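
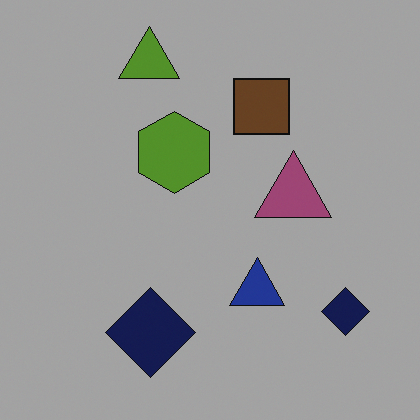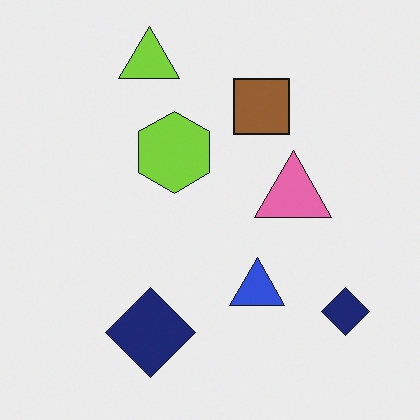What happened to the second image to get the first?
The image was darkened a lot.

Every pixel — background and shapes alike — is uniformly darkened.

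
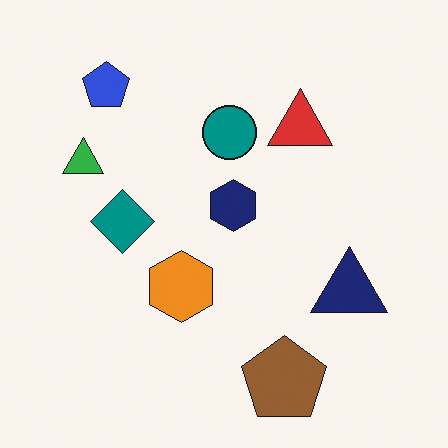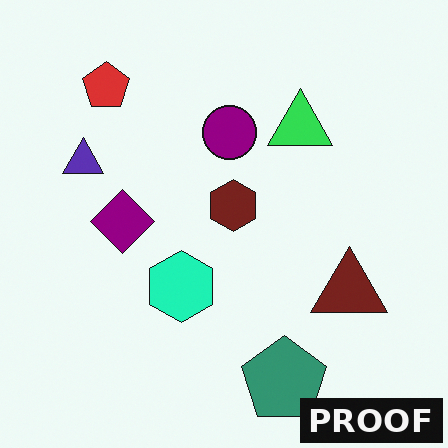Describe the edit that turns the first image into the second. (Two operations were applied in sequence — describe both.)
The second image is the first hue-shifted through roughly a third of the color wheel, then watermarked with the text "PROOF" in the lower-right corner.

Every shape's color has rotated by the same amount around the hue wheel — a uniform hue shift. A dark label reading "PROOF" appears in the lower-right corner.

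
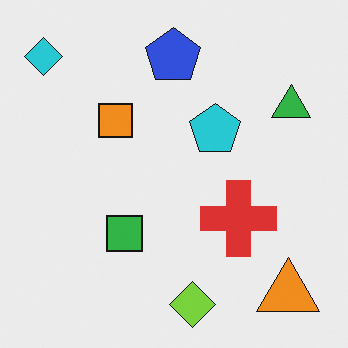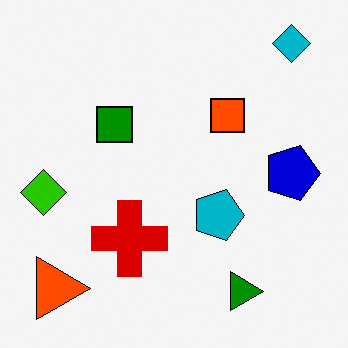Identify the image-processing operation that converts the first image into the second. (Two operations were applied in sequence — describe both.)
The transformation is: given much higher contrast, then rotated 90° clockwise.

Tones are pushed away from mid-grey across the whole image — a global contrast change. The cyan diamond sits in the top-left of the first image and the top-right of the second — consistent with a whole-image 90° clockwise rotation.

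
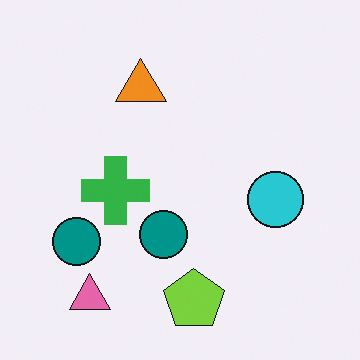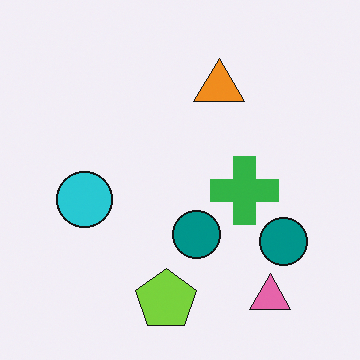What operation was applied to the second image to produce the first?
The image was flipped horizontally (left ↔ right).

The cyan circle is in the left of the second image and the right of the first — shapes on opposite sides of the vertical midline have swapped in a mirror flip.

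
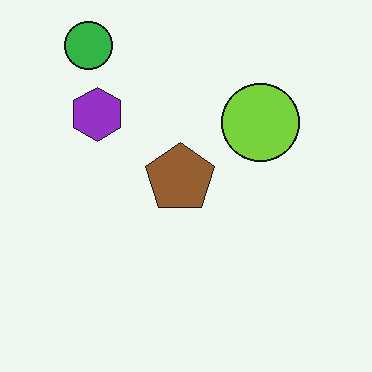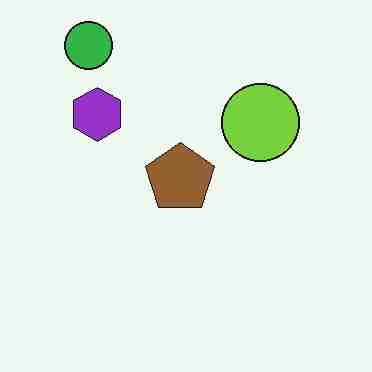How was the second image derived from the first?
The image was heavily JPEG-compressed with obvious blocking artifacts.

Blocky 8×8 compression artifacts appear around shape edges and the flat background shows ringing — characteristic JPEG degradation.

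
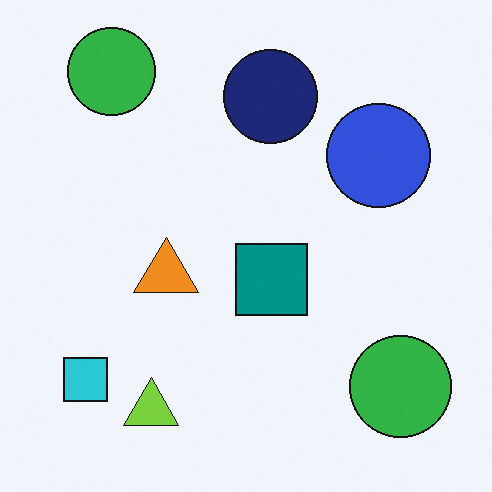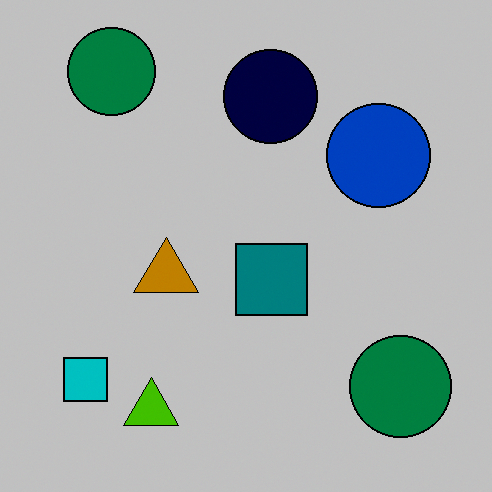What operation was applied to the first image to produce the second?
Aggressively posterized.

Each flat color has snapped to a coarser quantized level — most visibly, the near-white background has dropped to a flat grey.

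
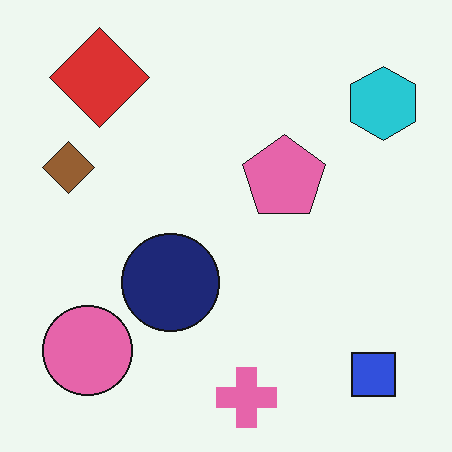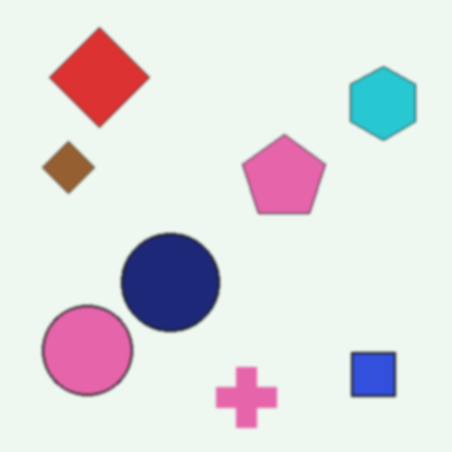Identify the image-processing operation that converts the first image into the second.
This is the original image given a subtle gaussian blur.

Shape edges and outlines are uniformly softened across the whole image.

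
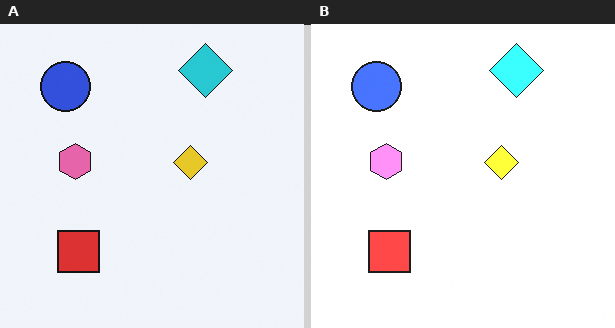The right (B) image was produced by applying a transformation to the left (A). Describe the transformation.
The transformation is: noticeably brightened.

Every pixel — background and shapes alike — is uniformly brightened.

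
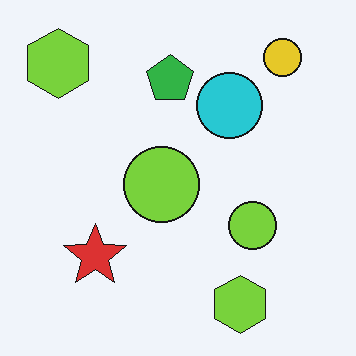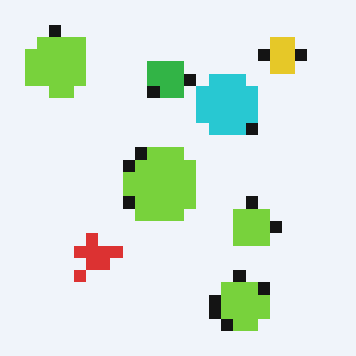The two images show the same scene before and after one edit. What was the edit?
It was coarsely pixelated.

Shapes are reduced to large square blocks; fine edges and outlines are lost — a downscale-then-upscale (mosaic) effect.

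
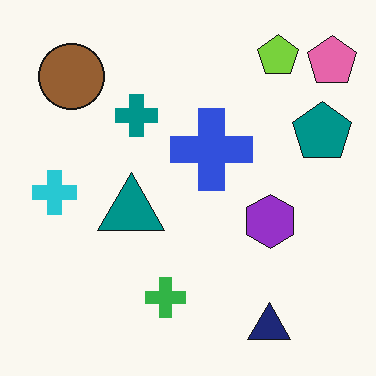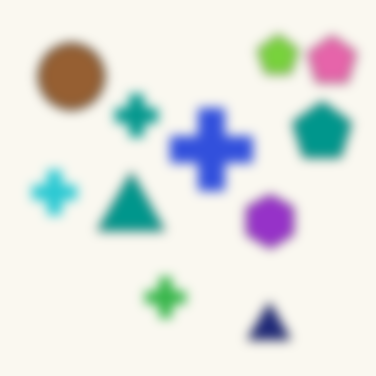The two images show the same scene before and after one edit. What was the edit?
The second image is the first heavily blurred.

Shape edges and outlines are uniformly softened across the whole image.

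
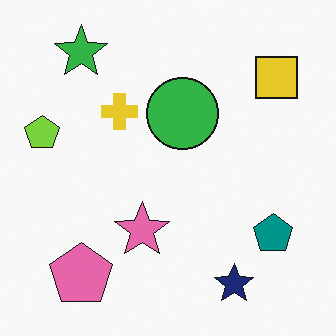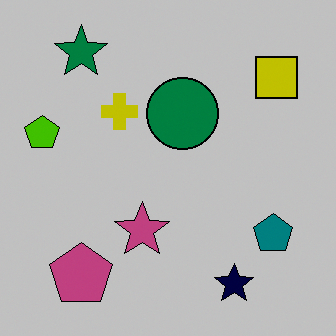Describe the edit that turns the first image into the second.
It was aggressively posterized.

Each flat color has snapped to a coarser quantized level — most visibly, the near-white background has dropped to a flat grey.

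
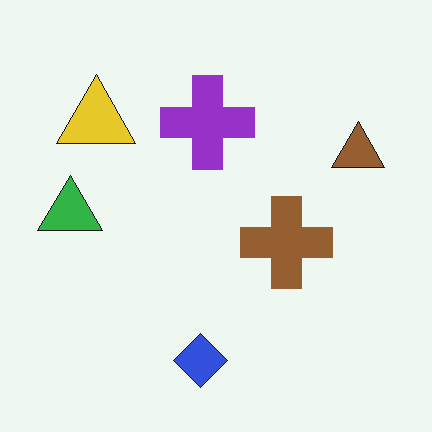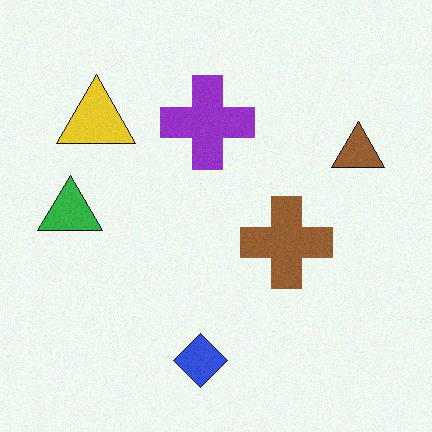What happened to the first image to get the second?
This is the original image degraded with light additive noise.

Random speckle covers the whole image, including the flat background.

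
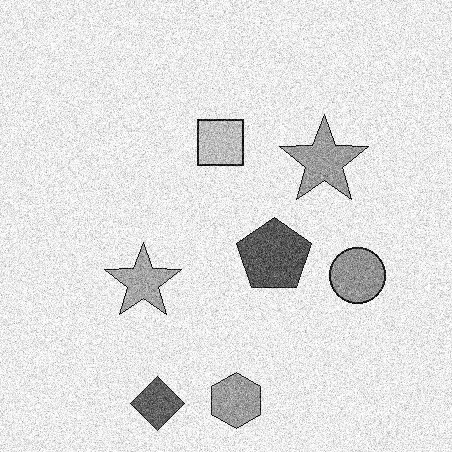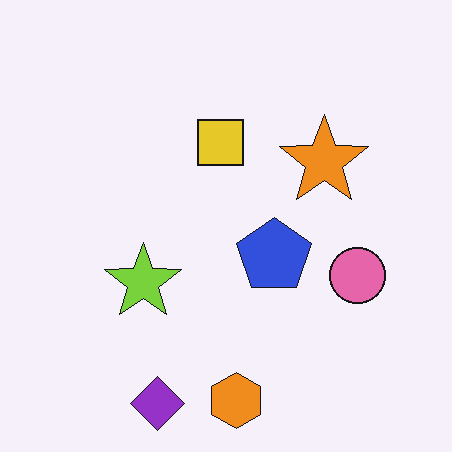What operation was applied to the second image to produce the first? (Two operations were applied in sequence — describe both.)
The transformation is: degraded with strong gaussian noise, then converted to grayscale.

Random speckle covers the whole image, including the flat background. All color is removed — every shape is now a shade of grey.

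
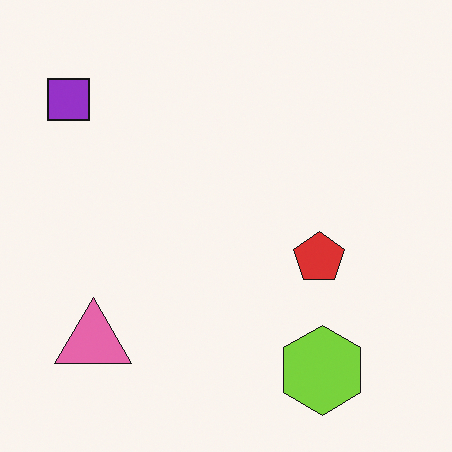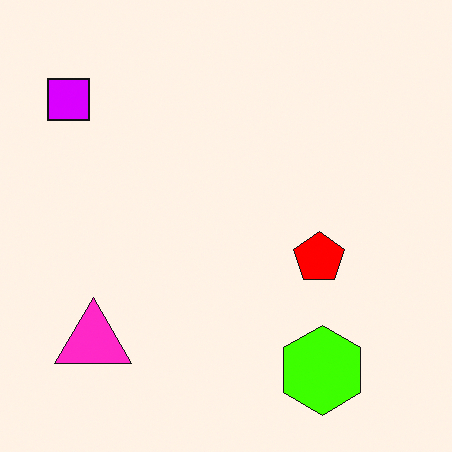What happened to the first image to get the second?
This is the original image heavily oversaturated.

All colors are more vivid — a global saturation change.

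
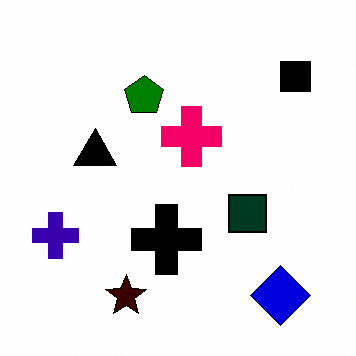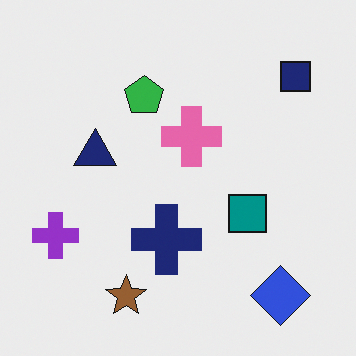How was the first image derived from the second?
The first image is the second given much higher contrast.

Tones are pushed away from mid-grey across the whole image — a global contrast change.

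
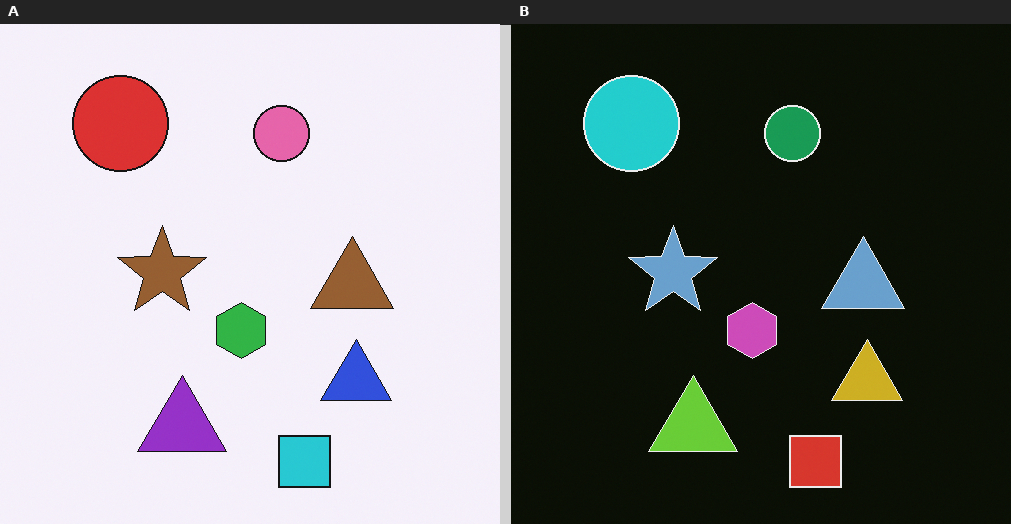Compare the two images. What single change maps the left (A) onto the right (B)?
Color-inverted (negative).

The light background has become dark and every shape's color is its complement — a photographic negative.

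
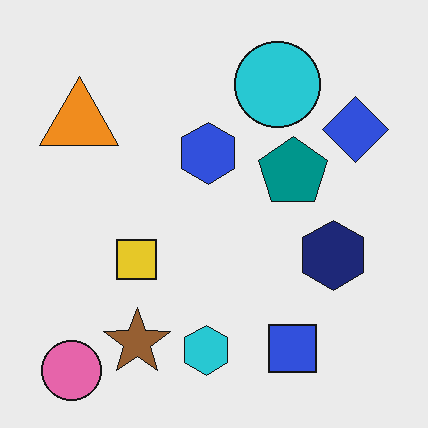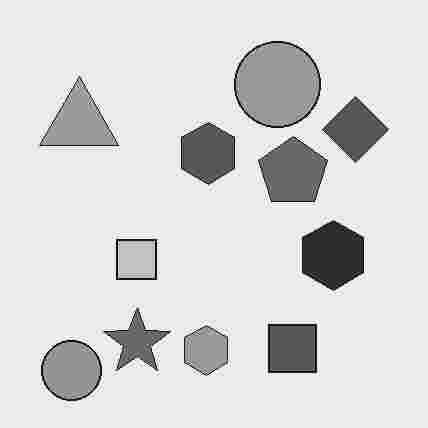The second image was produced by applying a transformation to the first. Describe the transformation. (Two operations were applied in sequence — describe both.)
The transformation is: converted to grayscale, then degraded with heavy JPEG compression.

All color is removed — every shape is now a shade of grey. Blocky 8×8 compression artifacts appear around shape edges and the flat background shows ringing — characteristic JPEG degradation.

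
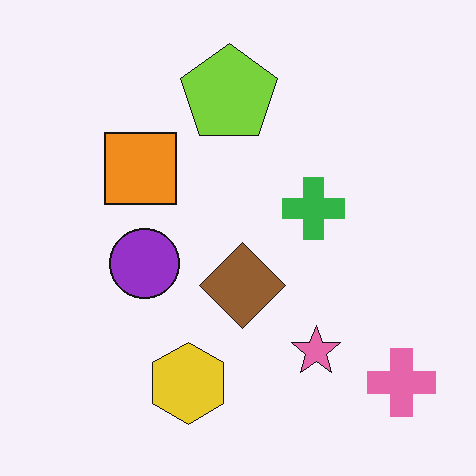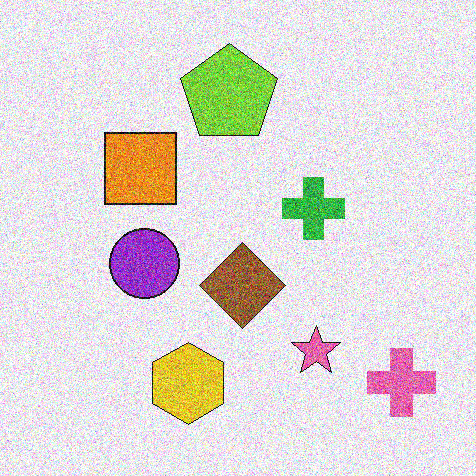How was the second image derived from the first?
The second image is the first degraded with heavy additive noise.

Random speckle covers the whole image, including the flat background.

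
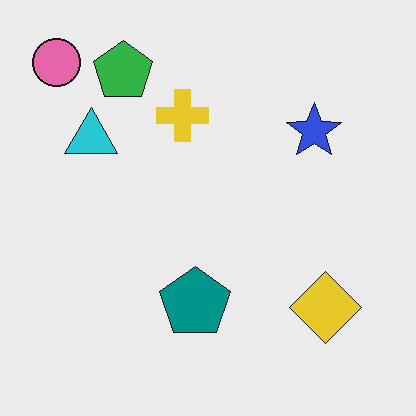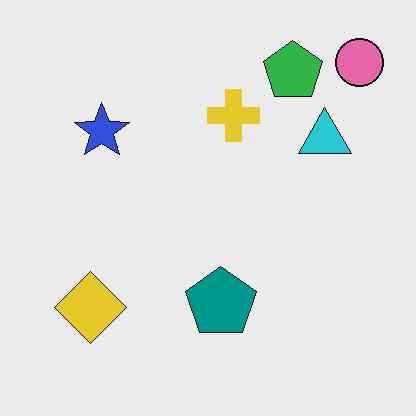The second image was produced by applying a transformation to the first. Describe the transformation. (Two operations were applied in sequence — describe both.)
The image was JPEG-compressed with visible artifacts, then flipped horizontally (left ↔ right).

Blocky 8×8 compression artifacts appear around shape edges and the flat background shows ringing — characteristic JPEG degradation. The pink circle is in the top-left of the first image and the top-right of the second — shapes on opposite sides of the vertical midline have swapped in a mirror flip.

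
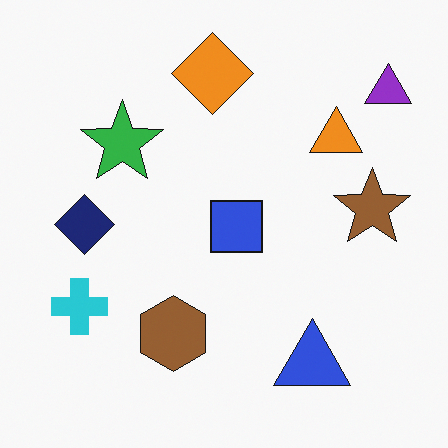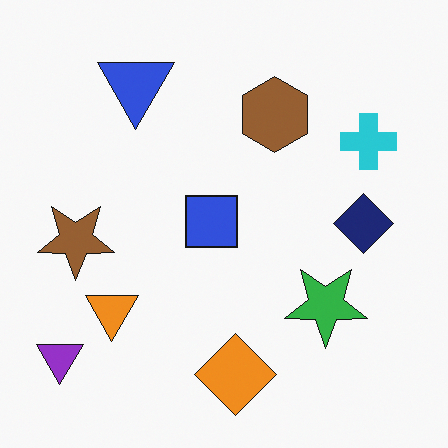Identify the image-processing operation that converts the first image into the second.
The image was rotated 180°.

The purple triangle sits in the top-right of the first image and the bottom-left of the second — consistent with a whole-image 180° rotation.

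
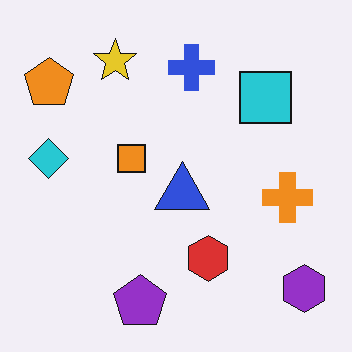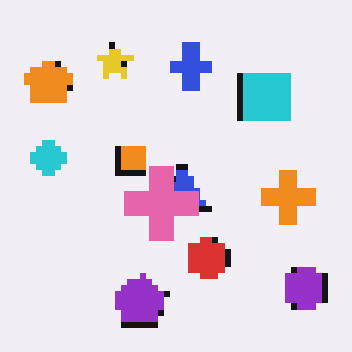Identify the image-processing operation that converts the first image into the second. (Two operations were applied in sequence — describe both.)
The transformation is: moderately pixelated, then overlaid with an additional pink cross.

Shapes are reduced to large square blocks; fine edges and outlines are lost — a downscale-then-upscale (mosaic) effect. A pink cross appears in the second image that is absent from the first.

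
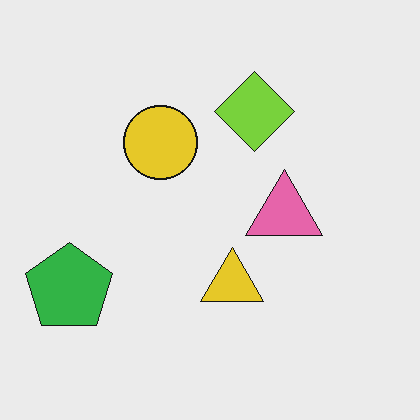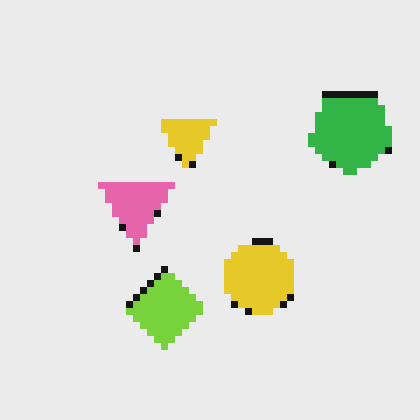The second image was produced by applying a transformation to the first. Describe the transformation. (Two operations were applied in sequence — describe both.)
The image was moderately pixelated, then rotated 180°.

Shapes are reduced to large square blocks; fine edges and outlines are lost — a downscale-then-upscale (mosaic) effect. The green pentagon sits in the bottom-left of the first image and the top-right of the second — consistent with a whole-image 180° rotation.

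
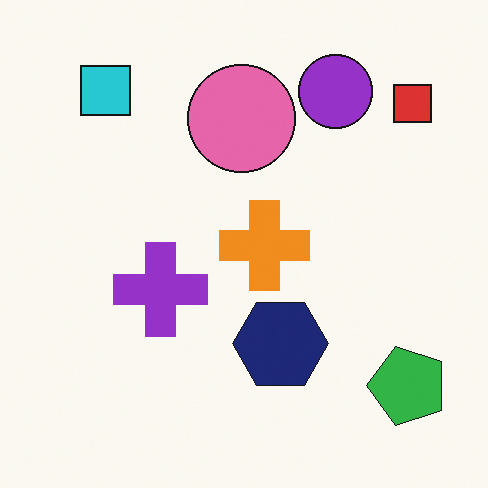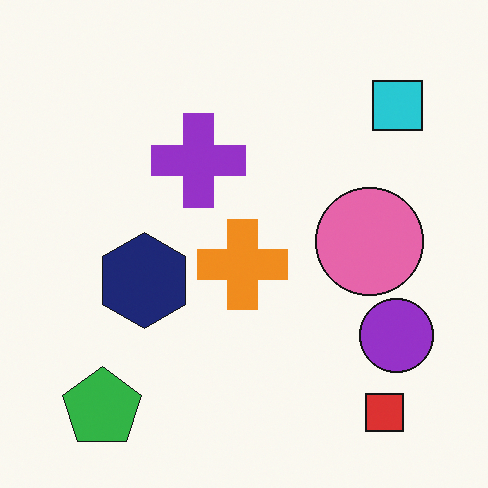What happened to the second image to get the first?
It was rotated 90° counter-clockwise.

The red square sits in the bottom-right of the second image and the top-right of the first — consistent with a whole-image 90° counter-clockwise rotation.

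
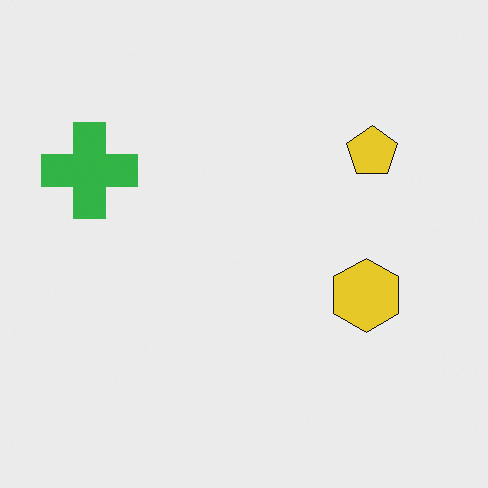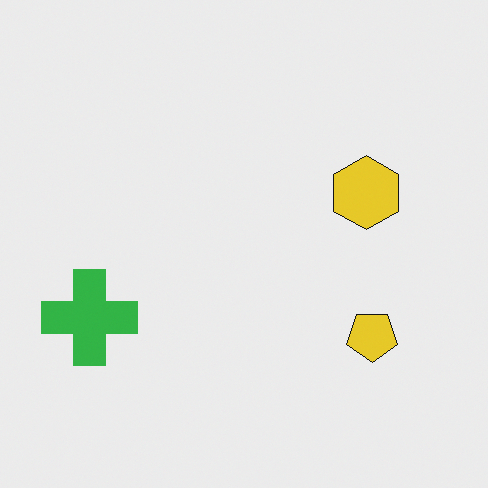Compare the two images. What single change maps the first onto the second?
The transformation is: flipped vertically (top ↔ bottom).

The yellow pentagon is in the top-right of the first image and the bottom-right of the second — shapes on opposite sides of the horizontal midline have swapped in a mirror flip.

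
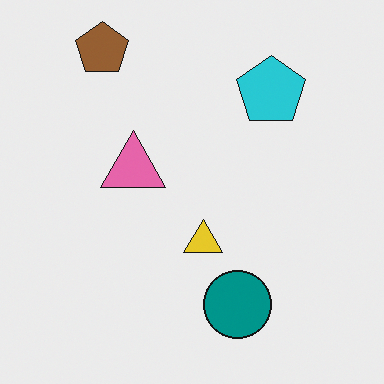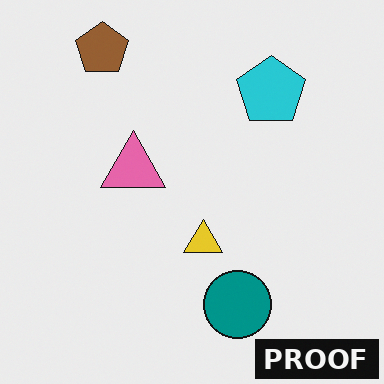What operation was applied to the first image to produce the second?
This is the original image watermarked with the text "PROOF" in the lower-right corner.

A dark label reading "PROOF" appears in the lower-right corner.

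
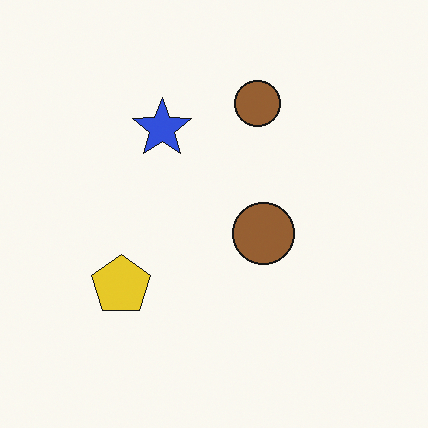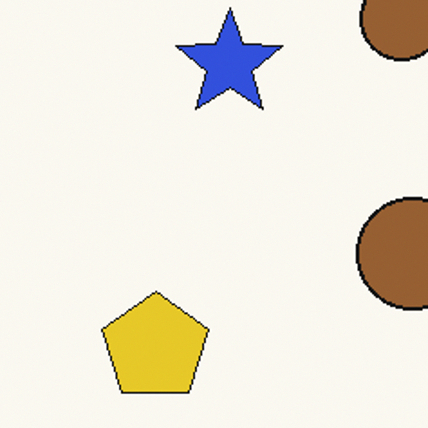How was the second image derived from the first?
The transformation is: cropped to a noticeably smaller region and rescaled.

The visible shapes are larger and the field of view is narrower; shapes near the original edges may be partly or wholly outside the frame — a crop-and-rescale.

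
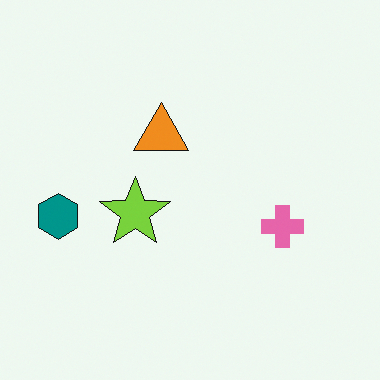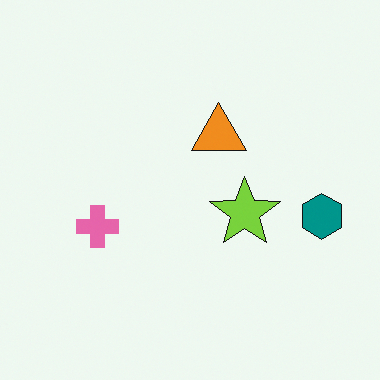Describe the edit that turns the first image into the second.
The second image is the first flipped horizontally (left ↔ right).

The teal hexagon is in the left of the first image and the right of the second — shapes on opposite sides of the vertical midline have swapped in a mirror flip.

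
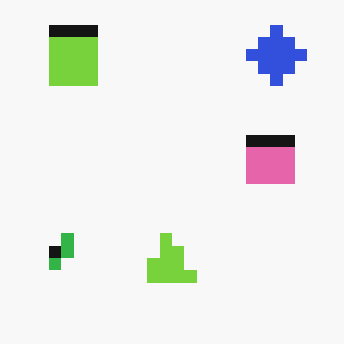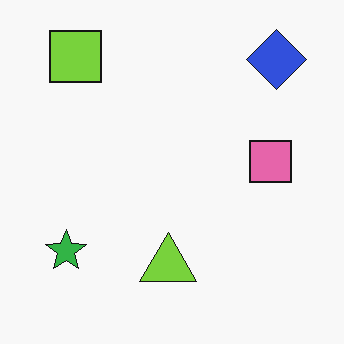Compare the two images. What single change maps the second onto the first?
The image was coarsely pixelated.

Shapes are reduced to large square blocks; fine edges and outlines are lost — a downscale-then-upscale (mosaic) effect.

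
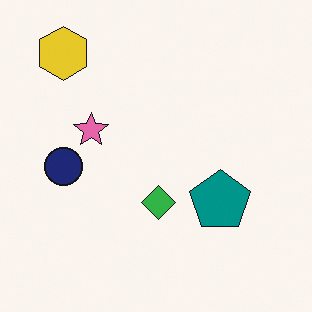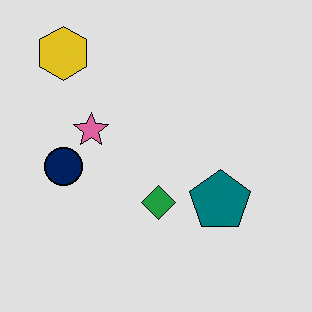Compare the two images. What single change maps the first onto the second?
Moderately posterized.

Each flat color has snapped to a coarser quantized level — most visibly, the near-white background has dropped to a flat grey.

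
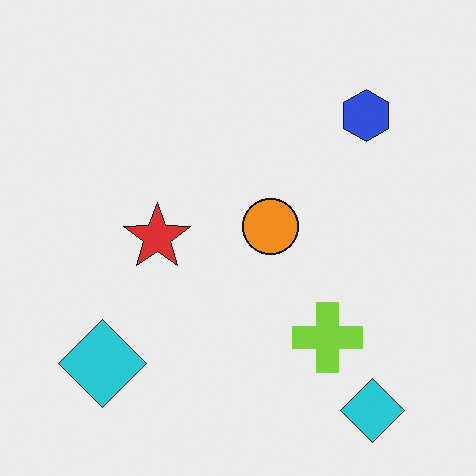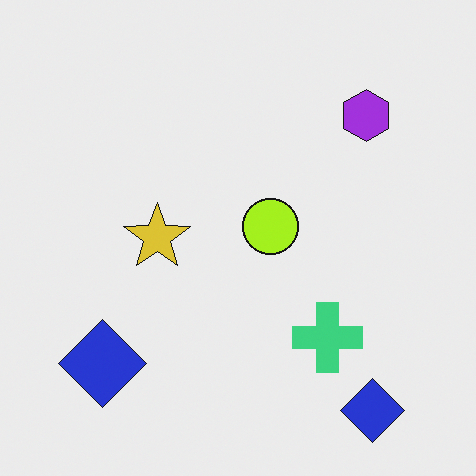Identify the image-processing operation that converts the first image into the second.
The image was hue-shifted by a small amount.

Every shape's color has rotated by the same amount around the hue wheel — a uniform hue shift.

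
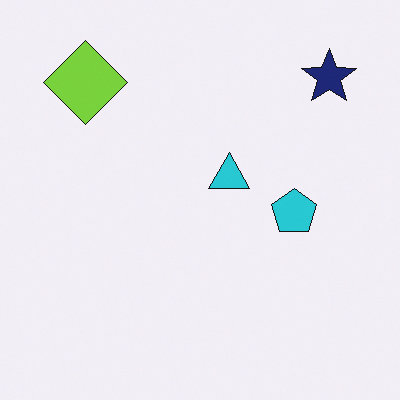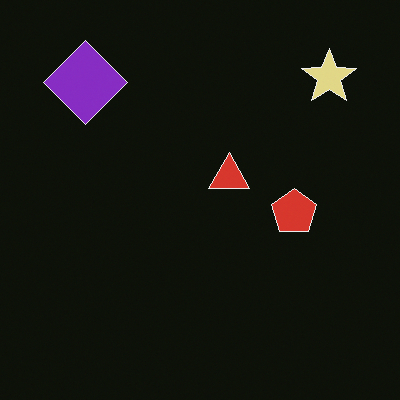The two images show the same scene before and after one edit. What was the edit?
The second image is the first color-inverted (negative).

The light background has become dark and every shape's color is its complement — a photographic negative.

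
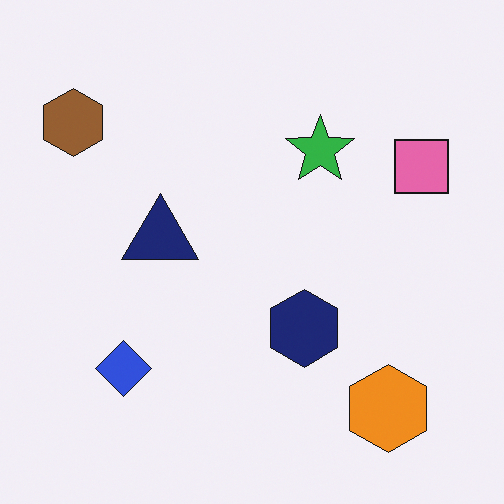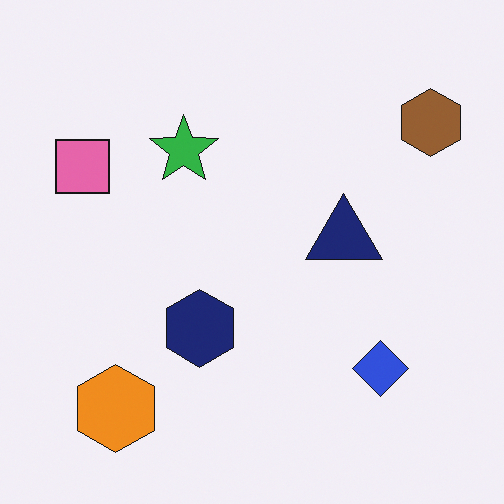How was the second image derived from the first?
Flipped horizontally (left ↔ right).

The brown hexagon is in the top-left of the first image and the top-right of the second — shapes on opposite sides of the vertical midline have swapped in a mirror flip.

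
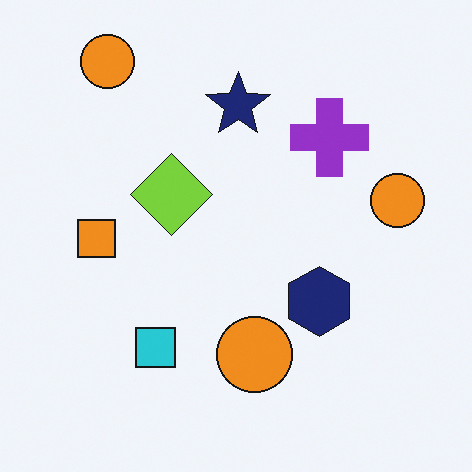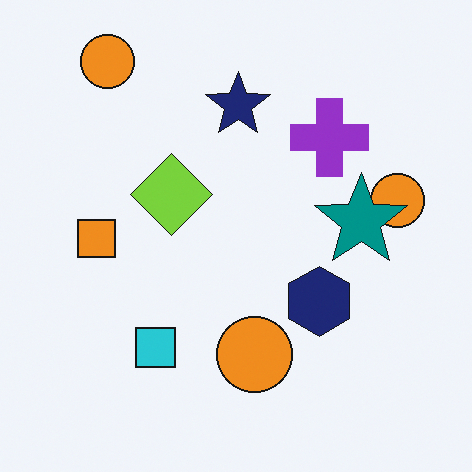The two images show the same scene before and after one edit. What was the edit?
The transformation is: overlaid with an additional teal star.

A teal star appears in the second image that is absent from the first.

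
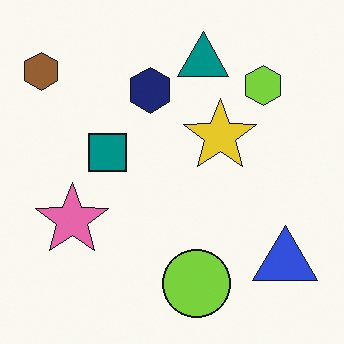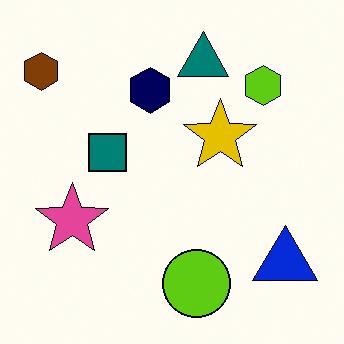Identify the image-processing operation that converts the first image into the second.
The second image is the first given slightly increased contrast.

Tones are pushed away from mid-grey across the whole image — a global contrast change.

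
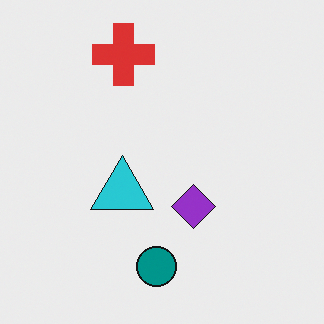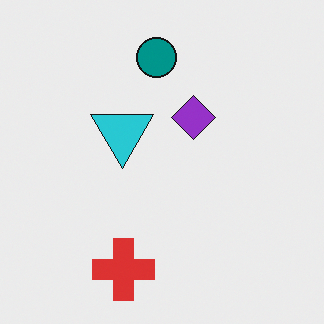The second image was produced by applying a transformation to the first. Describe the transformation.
The second image is the first flipped vertically (top ↔ bottom).

The red cross is in the top of the first image and the bottom of the second — shapes on opposite sides of the horizontal midline have swapped in a mirror flip.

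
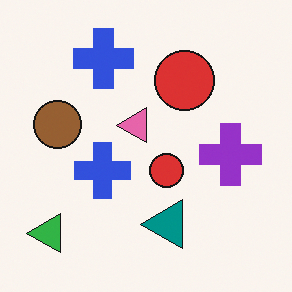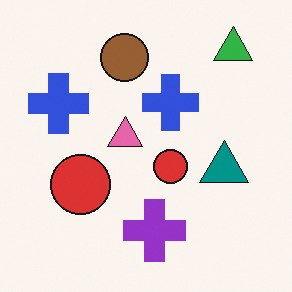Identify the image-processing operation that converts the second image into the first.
Transposed (reflected across the top-left ↔ bottom-right diagonal).

Shapes have swapped their row and column positions — what was in the top-right is now in the bottom-left — a diagonal reflection.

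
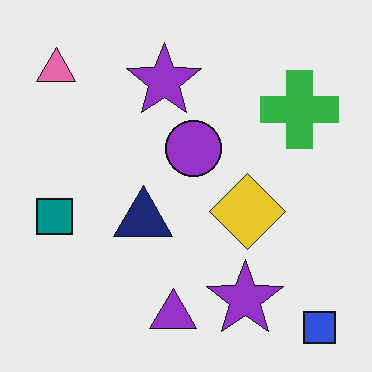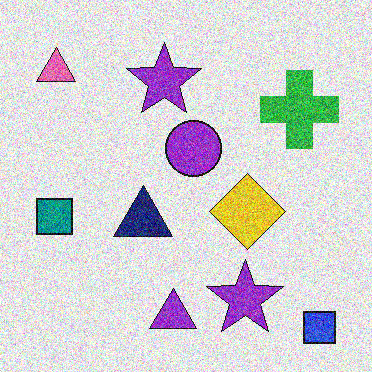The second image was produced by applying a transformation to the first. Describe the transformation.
This is the original image degraded with a thick layer of grain.

Random speckle covers the whole image, including the flat background.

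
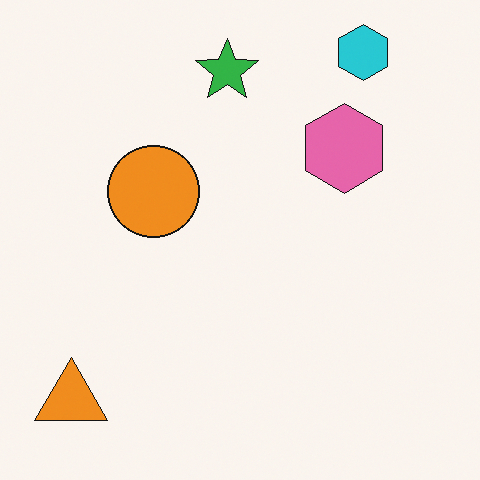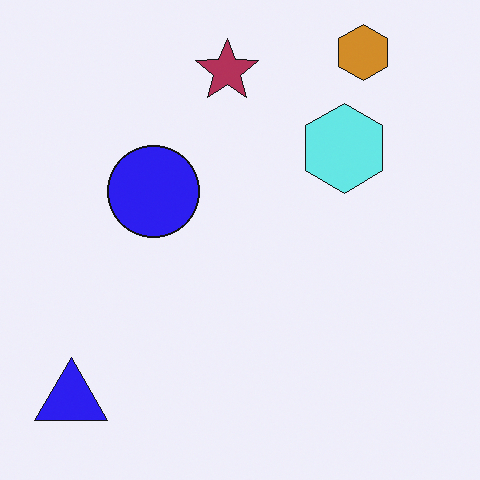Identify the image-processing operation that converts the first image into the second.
Hue-shifted by a large amount.

Every shape's color has rotated by the same amount around the hue wheel — a uniform hue shift.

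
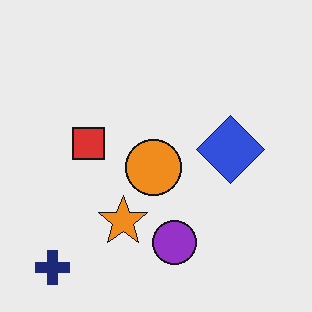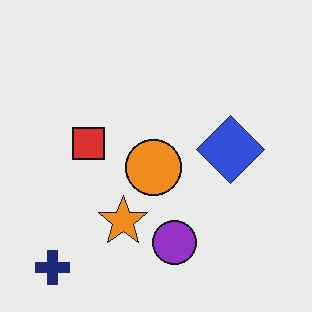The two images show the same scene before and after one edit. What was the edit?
It was JPEG-compressed with visible artifacts.

Blocky 8×8 compression artifacts appear around shape edges and the flat background shows ringing — characteristic JPEG degradation.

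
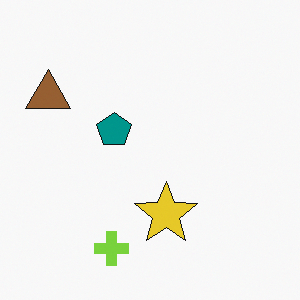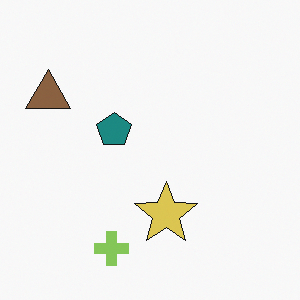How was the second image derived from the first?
This is the original image slightly desaturated.

All colors are more muted and greyish — a global saturation change.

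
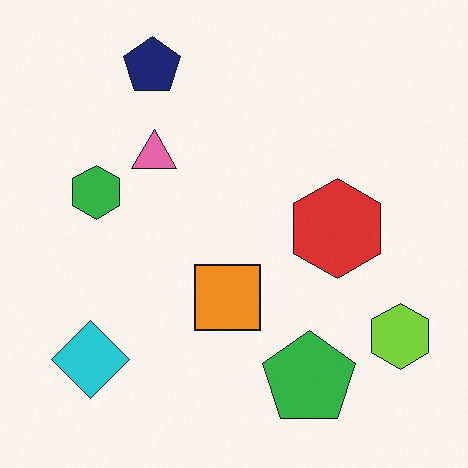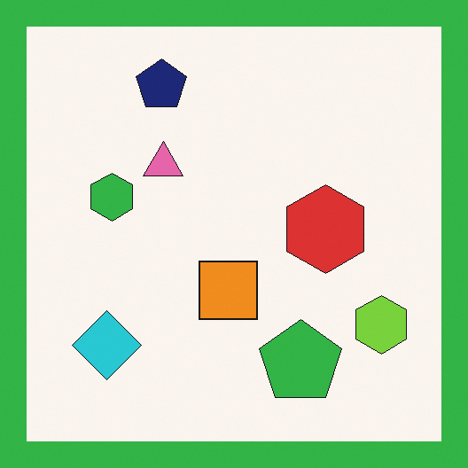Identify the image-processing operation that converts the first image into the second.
The second image is the first framed with a green border.

A solid green frame runs around the edge of the second image, with the content slightly shrunk inside it.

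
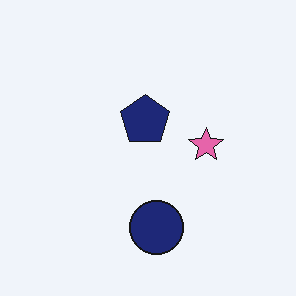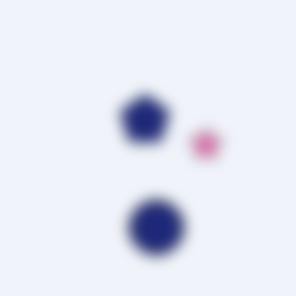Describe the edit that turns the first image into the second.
It was heavily blurred.

Shape edges and outlines are uniformly softened across the whole image.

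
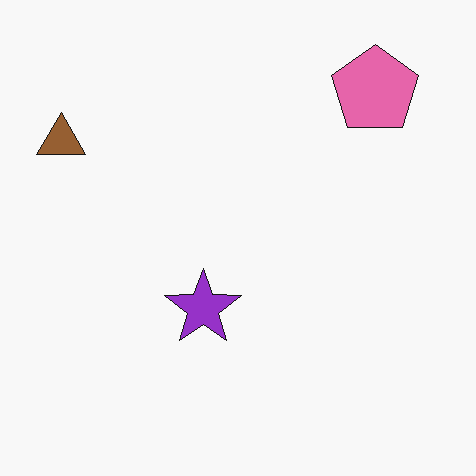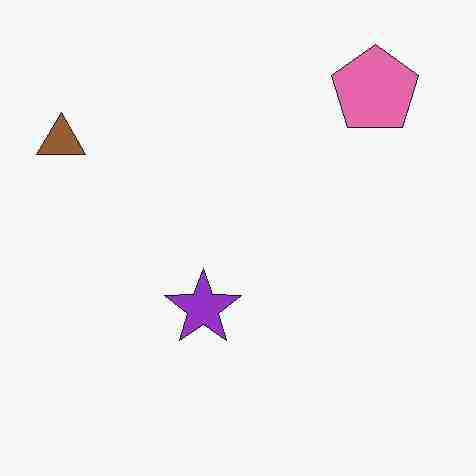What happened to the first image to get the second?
This is the original image degraded with heavy JPEG compression.

Blocky 8×8 compression artifacts appear around shape edges and the flat background shows ringing — characteristic JPEG degradation.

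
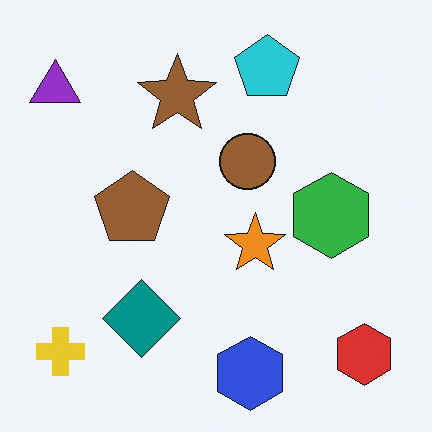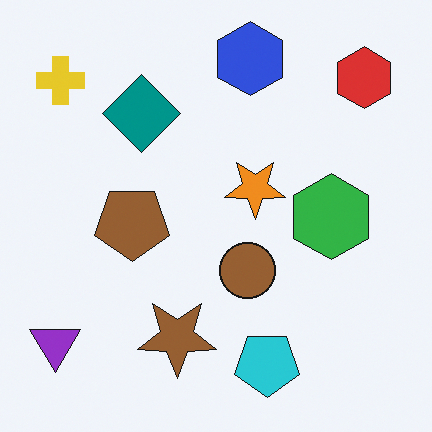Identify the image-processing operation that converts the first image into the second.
The second image is the first flipped vertically (top ↔ bottom).

The blue hexagon is in the bottom of the first image and the top of the second — shapes on opposite sides of the horizontal midline have swapped in a mirror flip.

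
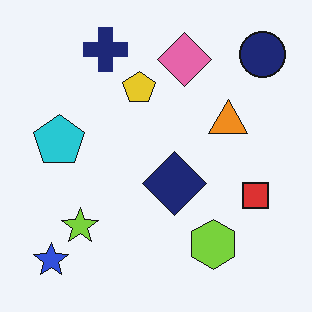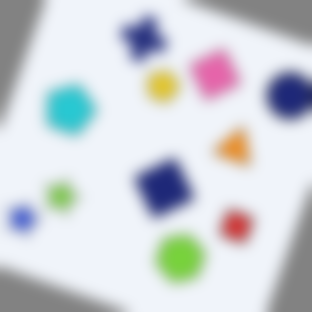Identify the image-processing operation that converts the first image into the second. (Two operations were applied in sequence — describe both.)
The transformation is: rotated clockwise by a clearly visible amount, then strongly gaussian-blurred.

Every shape is tilted by the same angle and the image corners show triangular fill wedges — a whole-image rotation by a non-right angle. Shape edges and outlines are uniformly softened across the whole image.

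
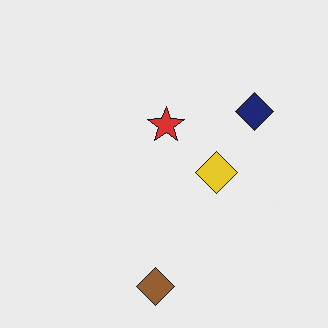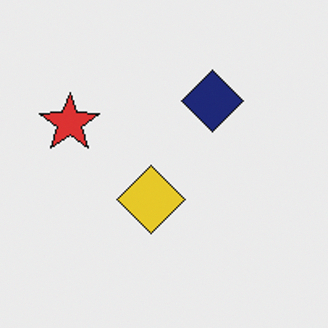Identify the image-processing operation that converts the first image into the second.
It was cropped slightly and scaled back up.

The visible shapes are larger and the field of view is narrower; shapes near the original edges may be partly or wholly outside the frame — a crop-and-rescale.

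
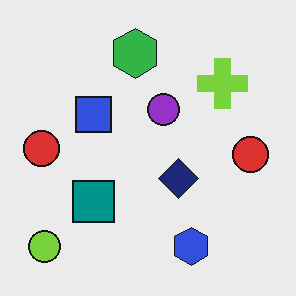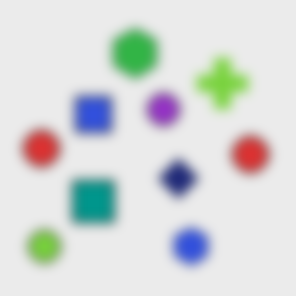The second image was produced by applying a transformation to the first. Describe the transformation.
This is the original image strongly gaussian-blurred.

Shape edges and outlines are uniformly softened across the whole image.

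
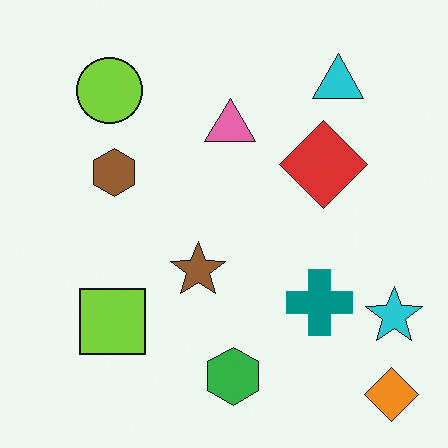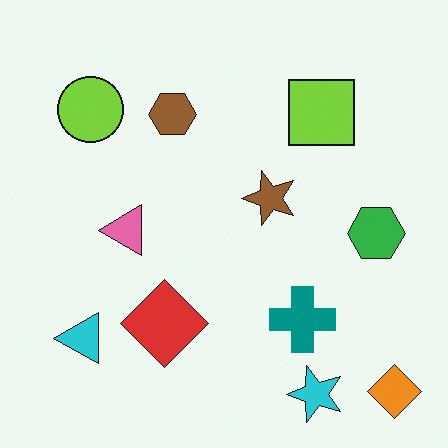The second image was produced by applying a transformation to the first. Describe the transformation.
The image was transposed (reflected across the top-left ↔ bottom-right diagonal).

Shapes have swapped their row and column positions — what was in the top-right is now in the bottom-left — a diagonal reflection.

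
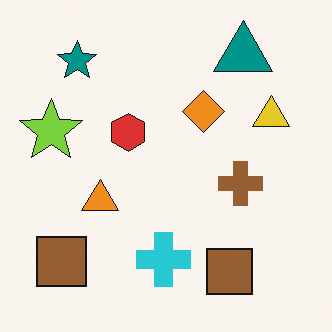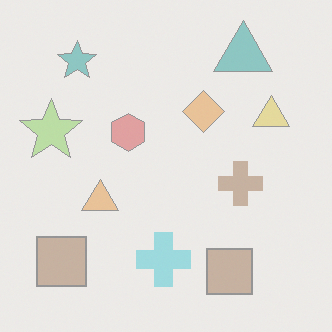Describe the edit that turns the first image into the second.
The second image is the first washed out (contrast reduced).

Tones are pushed toward mid-grey across the whole image — a global contrast change.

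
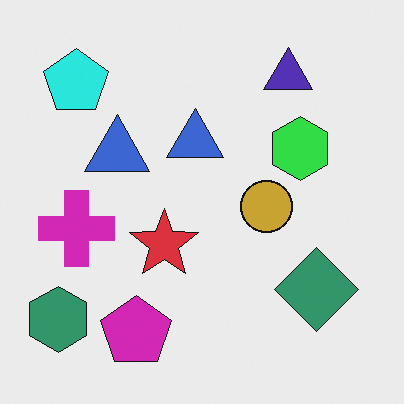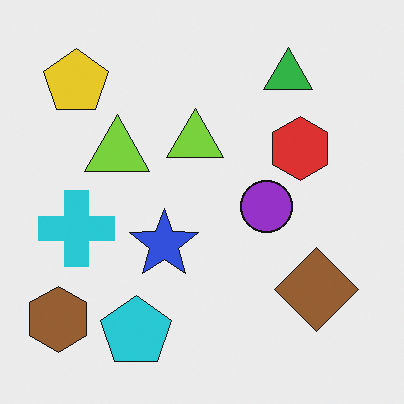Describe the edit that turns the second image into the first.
Hue-shifted through roughly a third of the color wheel.

Every shape's color has rotated by the same amount around the hue wheel — a uniform hue shift.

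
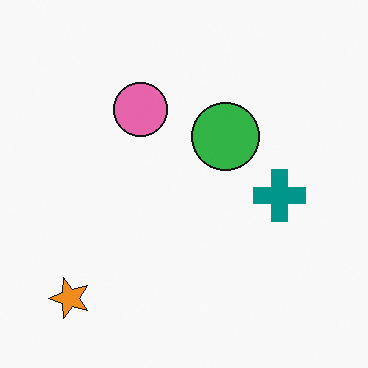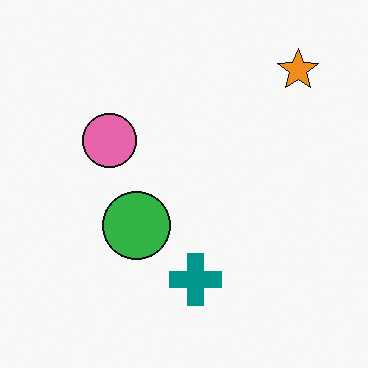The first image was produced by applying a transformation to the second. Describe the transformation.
The transformation is: transposed (reflected across the top-left ↔ bottom-right diagonal).

Shapes have swapped their row and column positions — what was in the top-right is now in the bottom-left — a diagonal reflection.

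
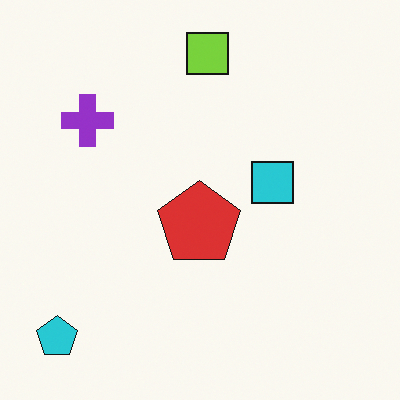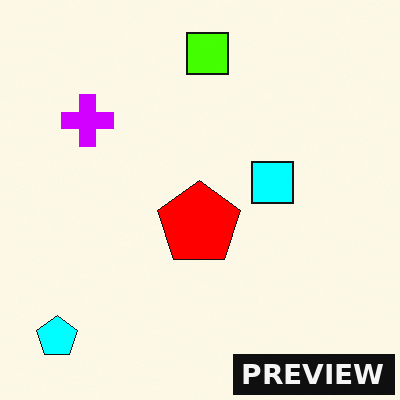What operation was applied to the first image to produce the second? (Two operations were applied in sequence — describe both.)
Heavily oversaturated, then watermarked with the text "PREVIEW" in the lower-right corner.

All colors are more vivid — a global saturation change. A dark label reading "PREVIEW" appears in the lower-right corner.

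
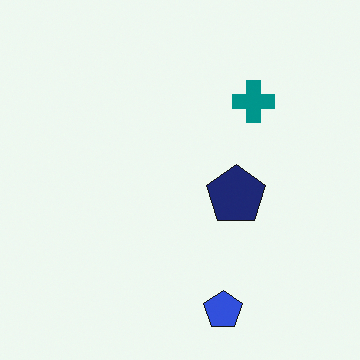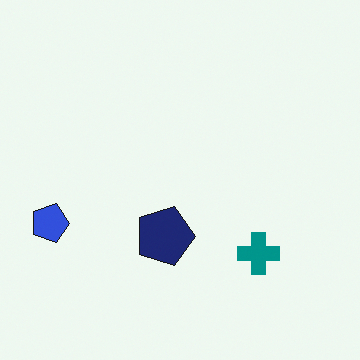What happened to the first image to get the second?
It was rotated 90° clockwise.

The blue pentagon sits in the bottom of the first image and the left of the second — consistent with a whole-image 90° clockwise rotation.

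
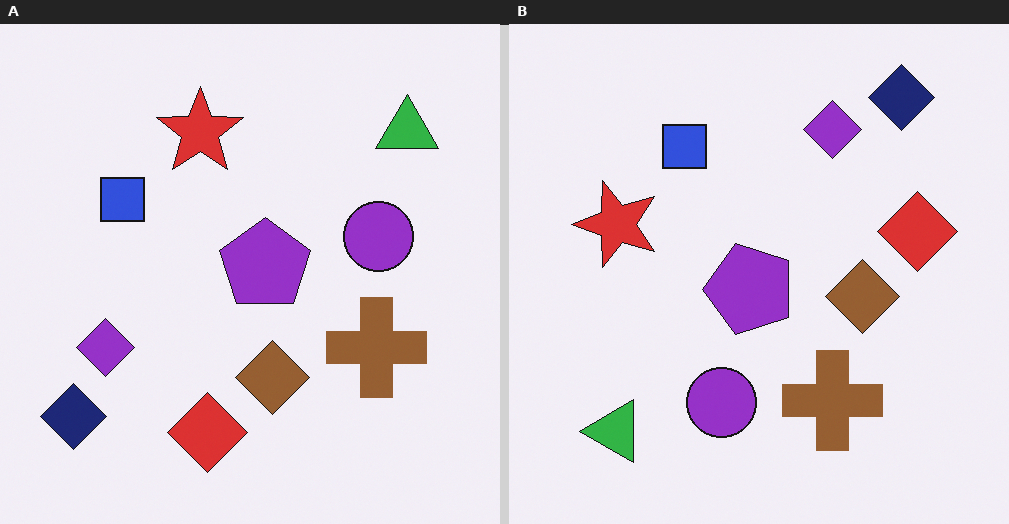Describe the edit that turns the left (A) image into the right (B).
The right (B) image is the left (A) transposed (reflected across the top-left ↔ bottom-right diagonal).

Shapes have swapped their row and column positions — what was in the top-right is now in the bottom-left — a diagonal reflection.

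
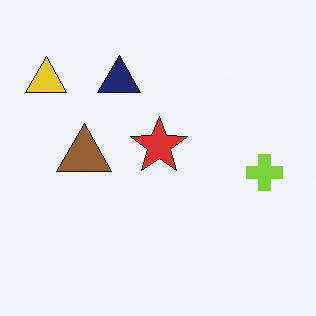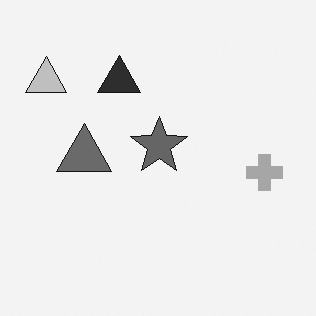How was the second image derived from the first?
Converted to grayscale.

All color is removed — every shape is now a shade of grey.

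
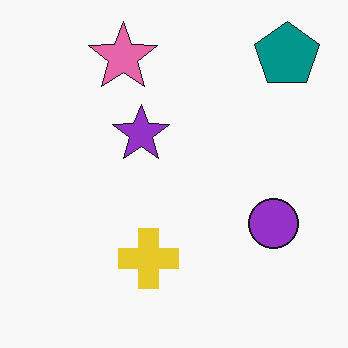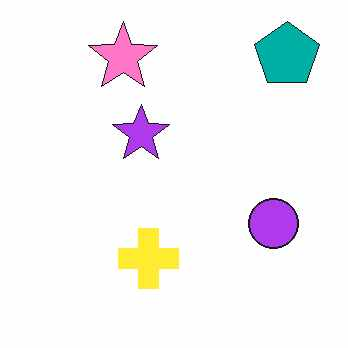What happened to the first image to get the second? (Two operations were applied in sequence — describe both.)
It was brightened a little, then given moderate JPEG compression.

Every pixel — background and shapes alike — is uniformly brightened. Blocky 8×8 compression artifacts appear around shape edges and the flat background shows ringing — characteristic JPEG degradation.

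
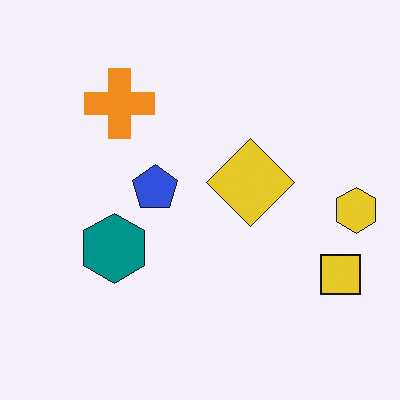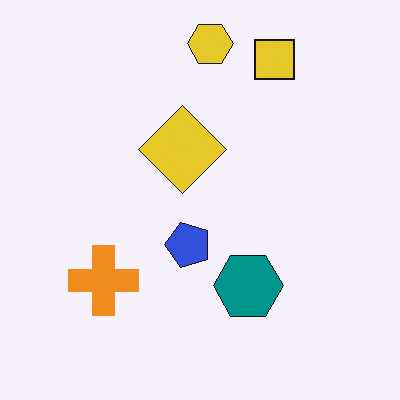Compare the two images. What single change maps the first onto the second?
The image was rotated 90° counter-clockwise.

The yellow square sits in the bottom-right of the first image and the top-right of the second — consistent with a whole-image 90° counter-clockwise rotation.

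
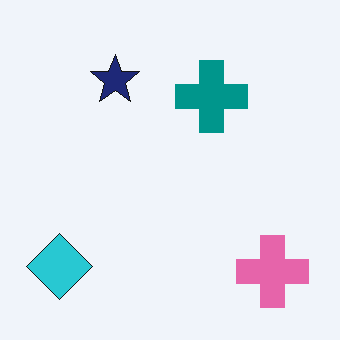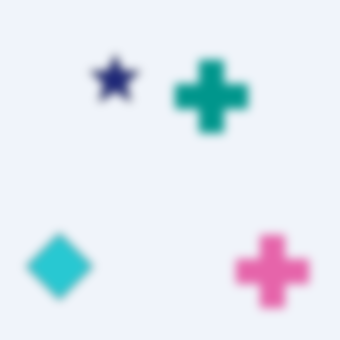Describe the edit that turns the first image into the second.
Noticeably gaussian-blurred.

Shape edges and outlines are uniformly softened across the whole image.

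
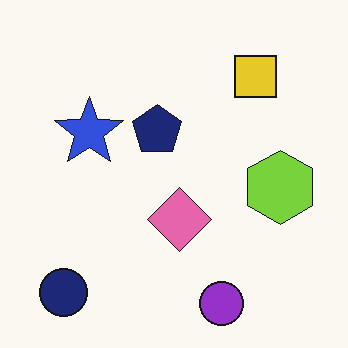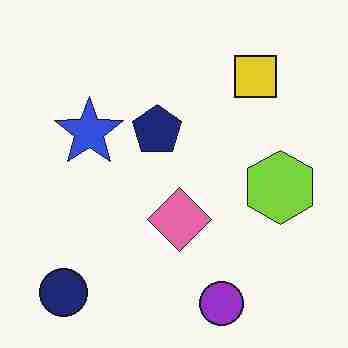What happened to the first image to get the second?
The second image is the first heavily JPEG-compressed with obvious blocking artifacts.

Blocky 8×8 compression artifacts appear around shape edges and the flat background shows ringing — characteristic JPEG degradation.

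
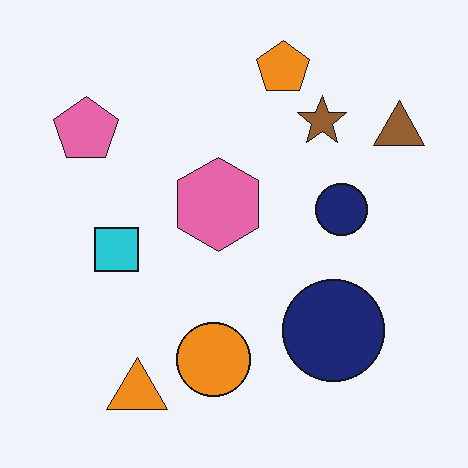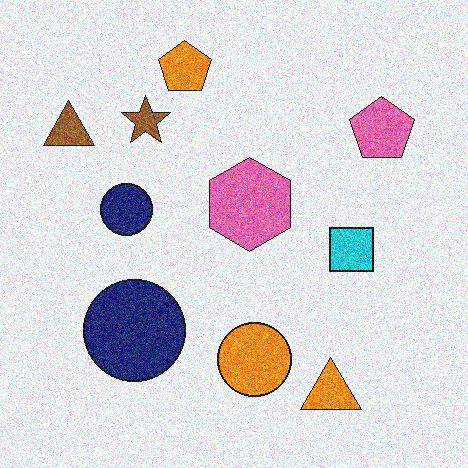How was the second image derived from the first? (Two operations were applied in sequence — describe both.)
The second image is the first flipped horizontally (left ↔ right), then degraded with heavy additive noise.

The brown triangle is in the top-right of the first image and the top-left of the second — shapes on opposite sides of the vertical midline have swapped in a mirror flip. Random speckle covers the whole image, including the flat background.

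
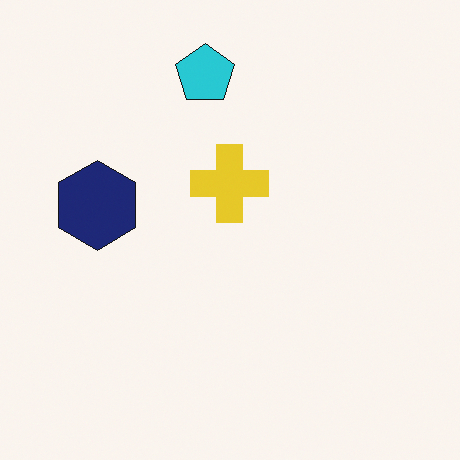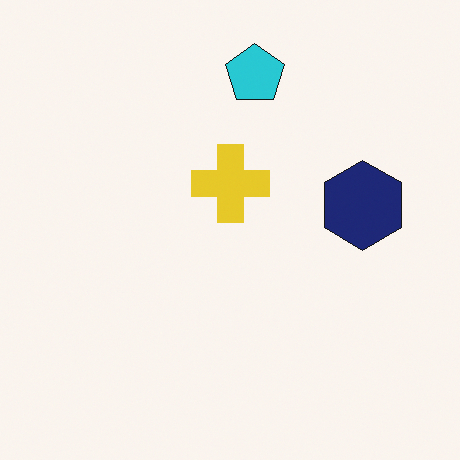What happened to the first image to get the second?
This is the original image flipped horizontally (left ↔ right).

The navy hexagon is in the left of the first image and the right of the second — shapes on opposite sides of the vertical midline have swapped in a mirror flip.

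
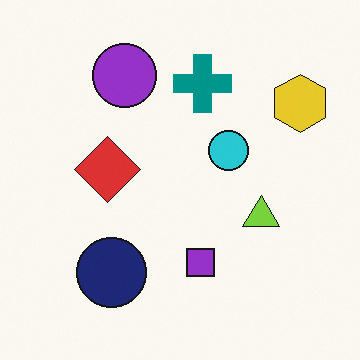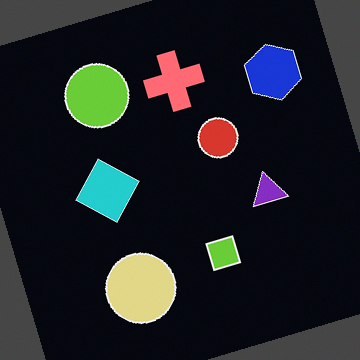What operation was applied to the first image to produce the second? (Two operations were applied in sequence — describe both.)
The second image is the first color-inverted (negative), then rotated counter-clockwise by a moderate amount.

The light background has become dark and every shape's color is its complement — a photographic negative. Every shape is tilted by the same angle and the image corners show triangular fill wedges — a whole-image rotation by a non-right angle.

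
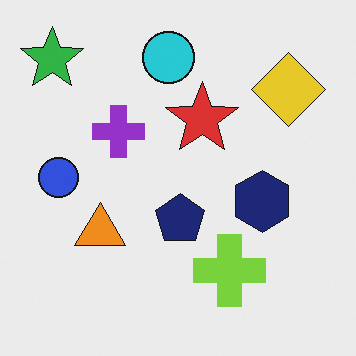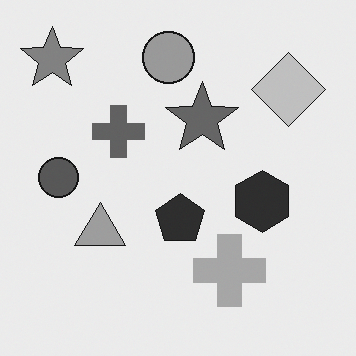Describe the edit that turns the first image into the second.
It was converted to grayscale.

All color is removed — every shape is now a shade of grey.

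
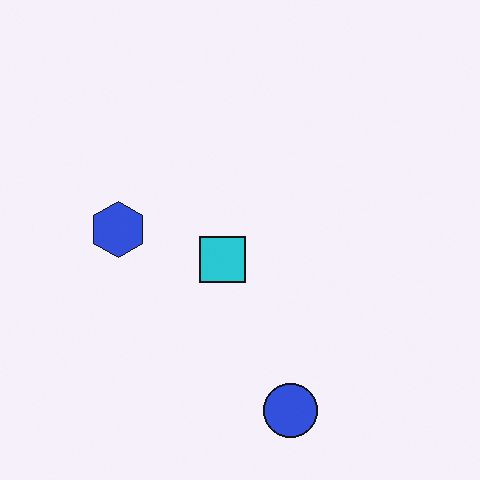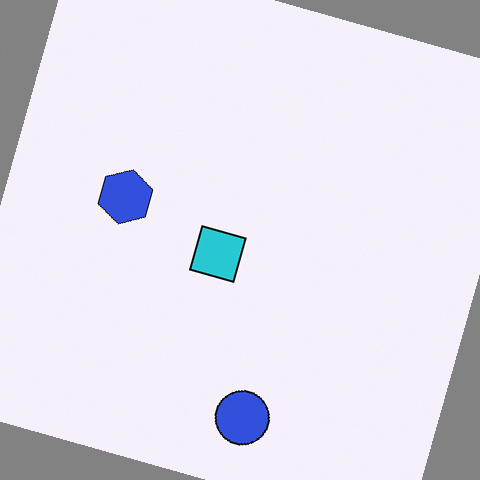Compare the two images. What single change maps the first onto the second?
Rotated clockwise by a moderate amount.

Every shape is tilted by the same angle and the image corners show triangular fill wedges — a whole-image rotation by a non-right angle.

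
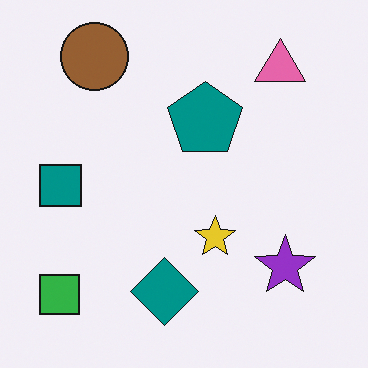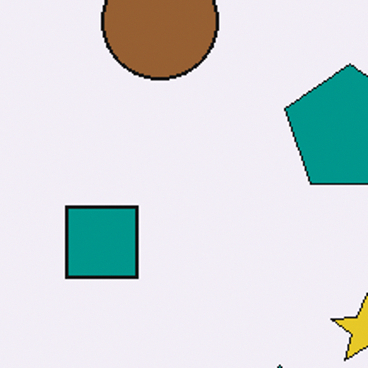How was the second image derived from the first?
It was cropped to a noticeably smaller region and rescaled.

The visible shapes are larger and the field of view is narrower; shapes near the original edges may be partly or wholly outside the frame — a crop-and-rescale.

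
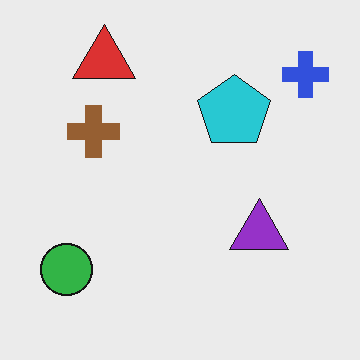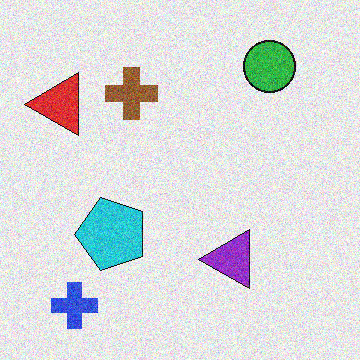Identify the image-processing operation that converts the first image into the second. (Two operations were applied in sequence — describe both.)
The image was transposed (reflected across the top-left ↔ bottom-right diagonal), then degraded with moderate additive noise.

Shapes have swapped their row and column positions — what was in the top-right is now in the bottom-left — a diagonal reflection. Random speckle covers the whole image, including the flat background.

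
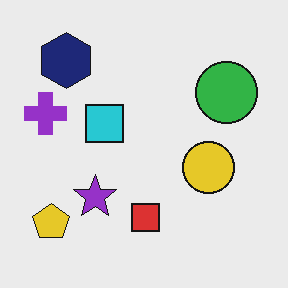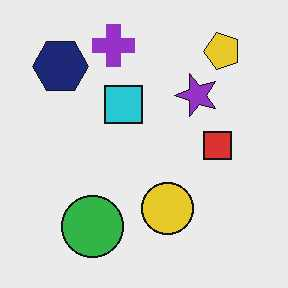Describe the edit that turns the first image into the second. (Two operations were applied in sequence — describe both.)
Transposed (reflected across the top-left ↔ bottom-right diagonal), then JPEG-compressed with visible artifacts.

Shapes have swapped their row and column positions — what was in the top-right is now in the bottom-left — a diagonal reflection. Blocky 8×8 compression artifacts appear around shape edges and the flat background shows ringing — characteristic JPEG degradation.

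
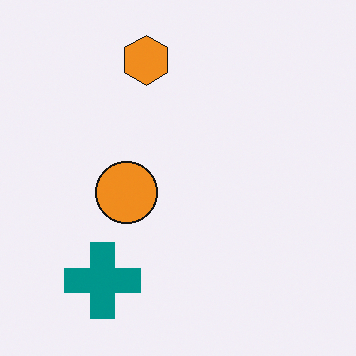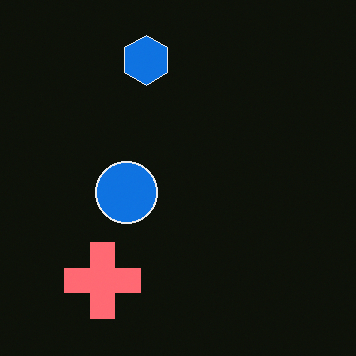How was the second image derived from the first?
The second image is the first color-inverted (negative).

The light background has become dark and every shape's color is its complement — a photographic negative.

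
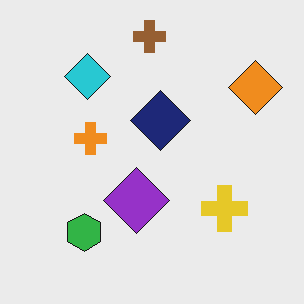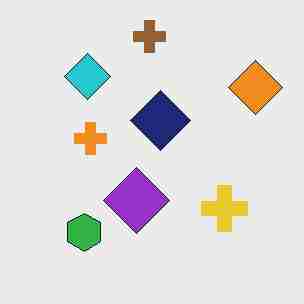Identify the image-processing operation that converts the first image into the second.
The second image is the first heavily JPEG-compressed with obvious blocking artifacts.

Blocky 8×8 compression artifacts appear around shape edges and the flat background shows ringing — characteristic JPEG degradation.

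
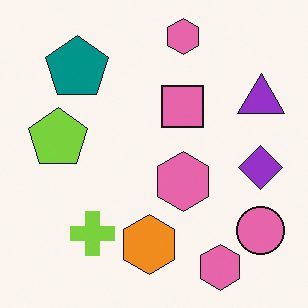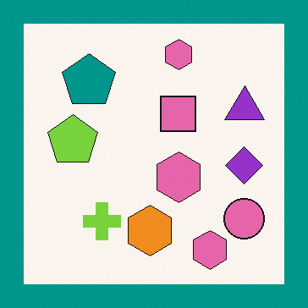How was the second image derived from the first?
It was framed with a teal border.

A solid teal frame runs around the edge of the second image, with the content slightly shrunk inside it.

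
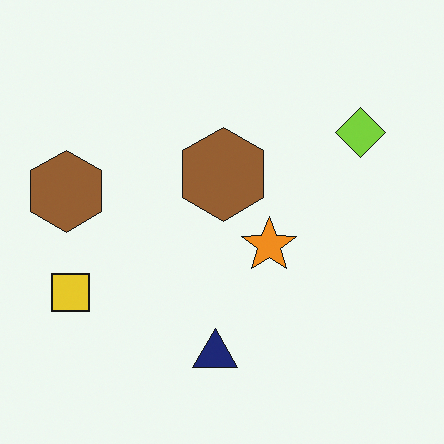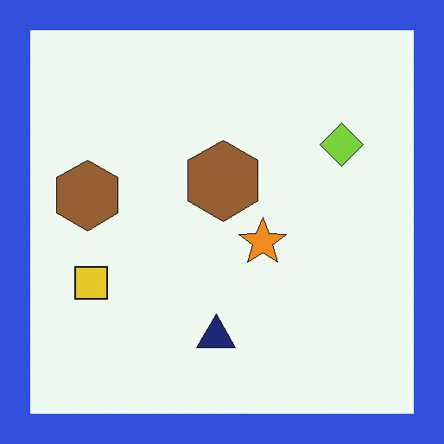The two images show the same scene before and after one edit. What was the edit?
This is the original image framed with a blue border.

A solid blue frame runs around the edge of the second image, with the content slightly shrunk inside it.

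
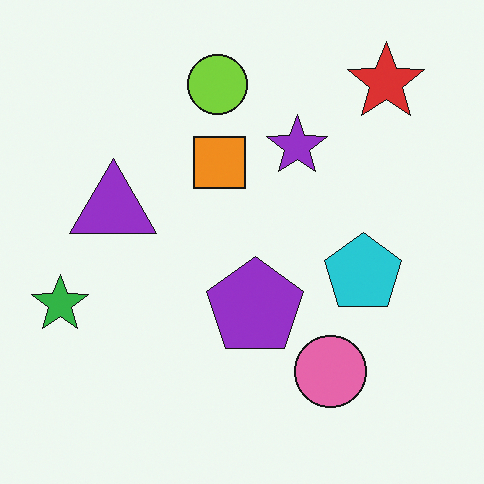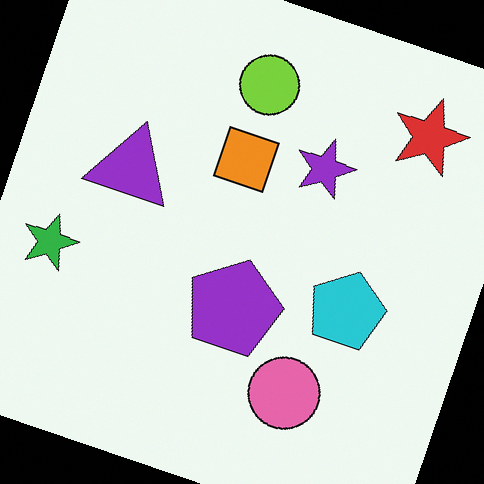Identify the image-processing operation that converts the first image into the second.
The second image is the first rotated clockwise by a moderate amount.

Every shape is tilted by the same angle and the image corners show triangular fill wedges — a whole-image rotation by a non-right angle.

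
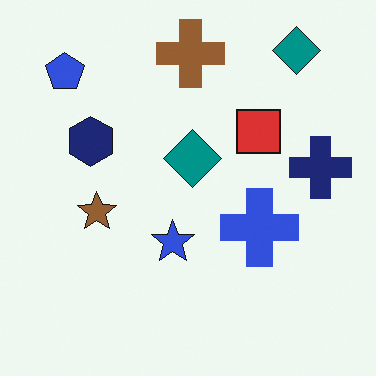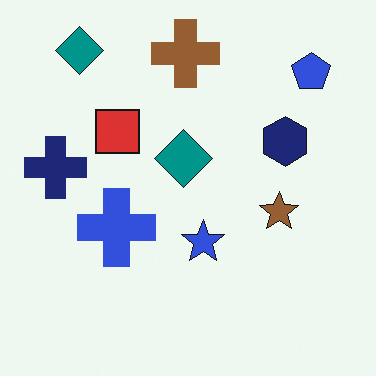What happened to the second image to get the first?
It was flipped horizontally (left ↔ right).

The navy cross is in the left of the second image and the right of the first — shapes on opposite sides of the vertical midline have swapped in a mirror flip.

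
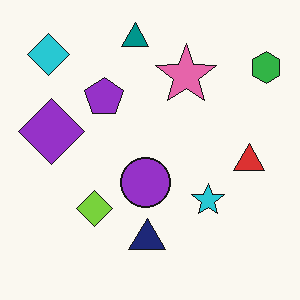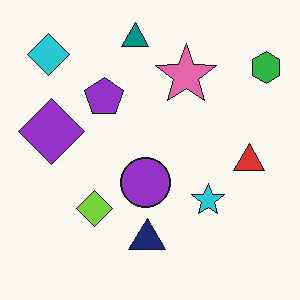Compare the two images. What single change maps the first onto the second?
Given moderate JPEG compression.

Blocky 8×8 compression artifacts appear around shape edges and the flat background shows ringing — characteristic JPEG degradation.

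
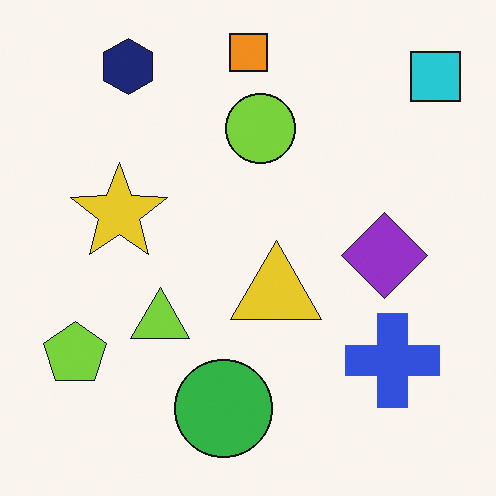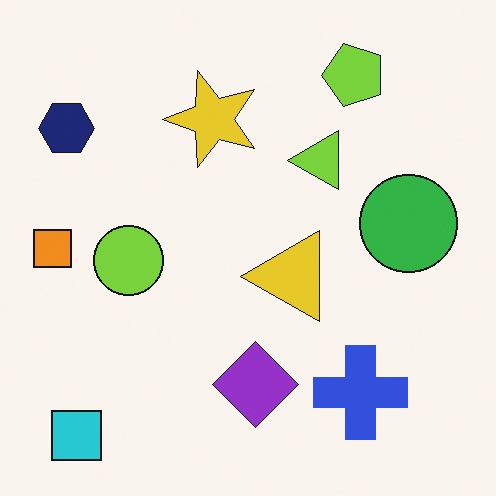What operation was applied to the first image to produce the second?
Transposed (reflected across the top-left ↔ bottom-right diagonal).

Shapes have swapped their row and column positions — what was in the top-right is now in the bottom-left — a diagonal reflection.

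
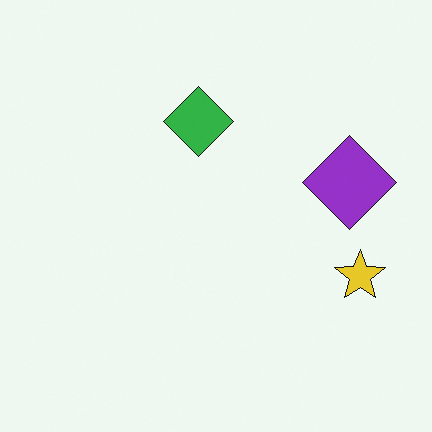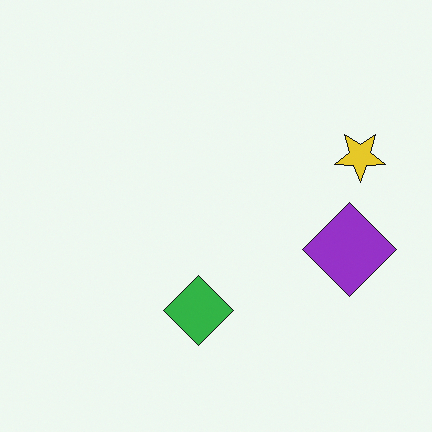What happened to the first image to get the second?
This is the original image flipped vertically (top ↔ bottom).

The green diamond is in the top of the first image and the bottom of the second — shapes on opposite sides of the horizontal midline have swapped in a mirror flip.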